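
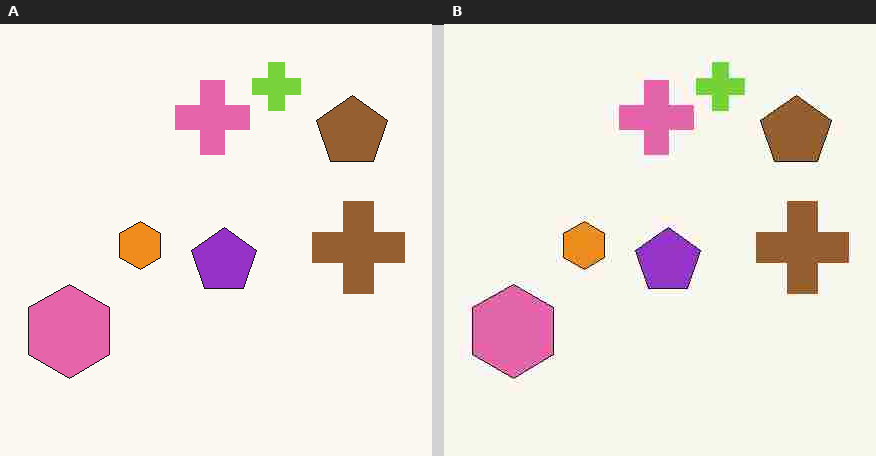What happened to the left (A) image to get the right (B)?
The right (B) image is the left (A) degraded with heavy JPEG compression.

Blocky 8×8 compression artifacts appear around shape edges and the flat background shows ringing — characteristic JPEG degradation.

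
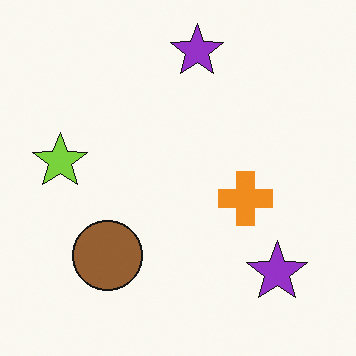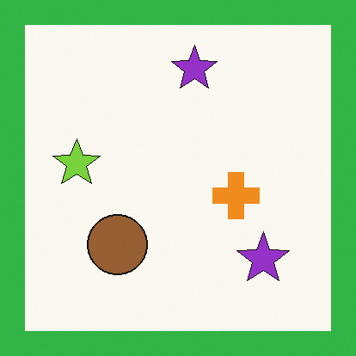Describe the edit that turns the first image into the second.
This is the original image framed with a green border.

A solid green frame runs around the edge of the second image, with the content slightly shrunk inside it.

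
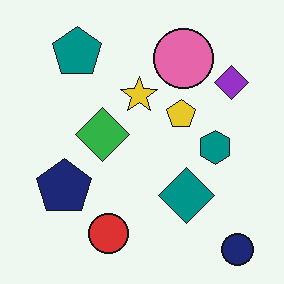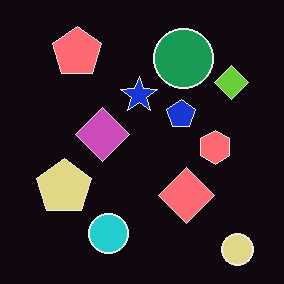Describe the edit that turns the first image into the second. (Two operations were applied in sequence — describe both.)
The image was given moderate JPEG compression, then color-inverted (negative).

Blocky 8×8 compression artifacts appear around shape edges and the flat background shows ringing — characteristic JPEG degradation. The light background has become dark and every shape's color is its complement — a photographic negative.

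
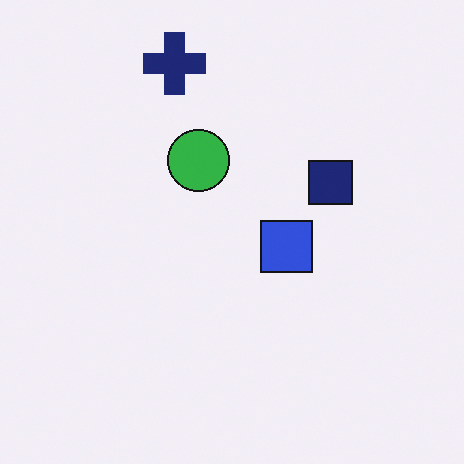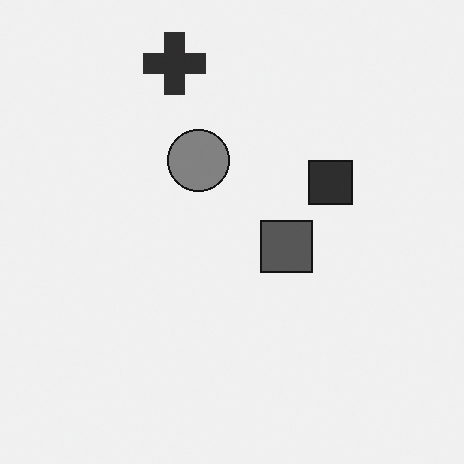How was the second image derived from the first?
The second image is the first converted to grayscale.

All color is removed — every shape is now a shade of grey.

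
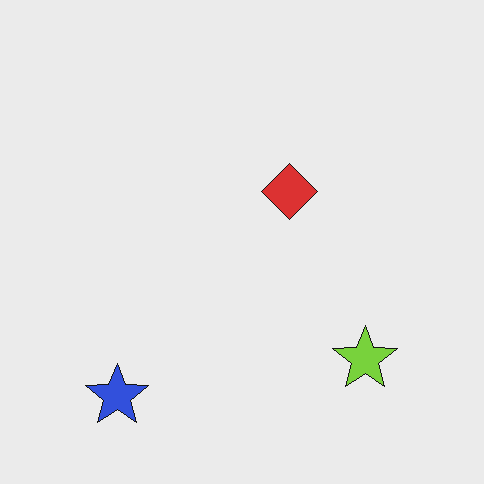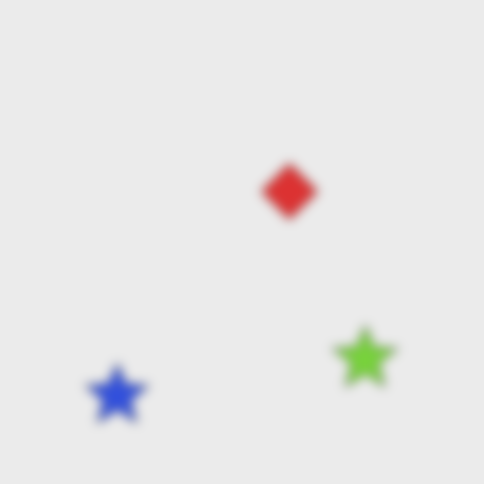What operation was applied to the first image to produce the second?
This is the original image strongly gaussian-blurred.

Shape edges and outlines are uniformly softened across the whole image.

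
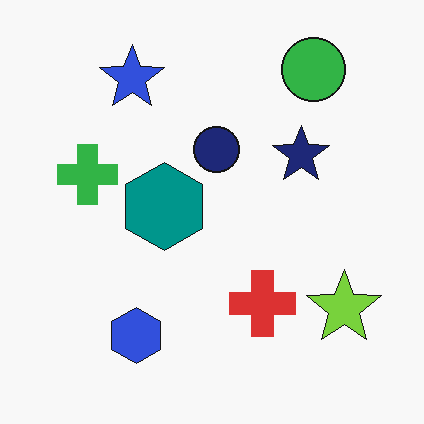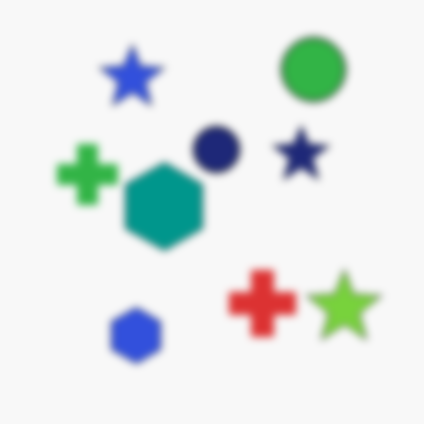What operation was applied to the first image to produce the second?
Noticeably gaussian-blurred.

Shape edges and outlines are uniformly softened across the whole image.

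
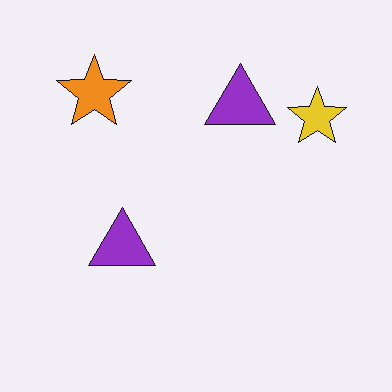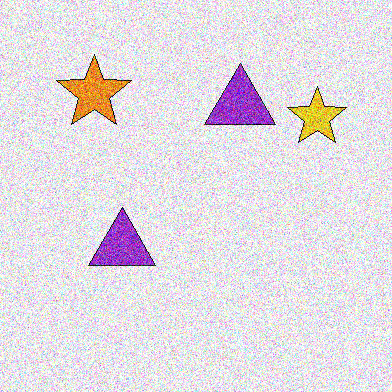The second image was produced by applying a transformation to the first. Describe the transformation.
The transformation is: degraded with heavy additive noise.

Random speckle covers the whole image, including the flat background.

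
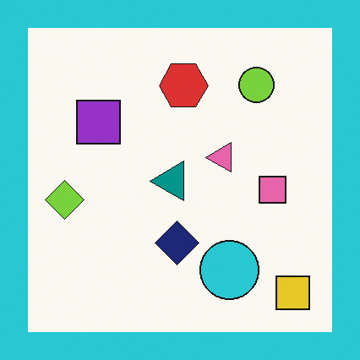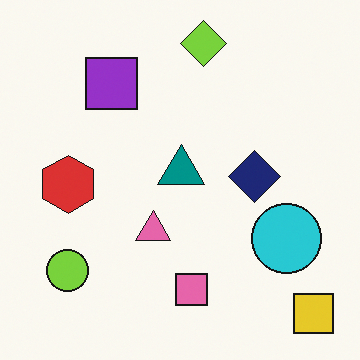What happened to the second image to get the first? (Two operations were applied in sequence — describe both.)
Transposed (reflected across the top-left ↔ bottom-right diagonal), then framed with a cyan border.

Shapes have swapped their row and column positions — what was in the top-right is now in the bottom-left — a diagonal reflection. A solid cyan frame runs around the edge of the first image, with the content slightly shrunk inside it.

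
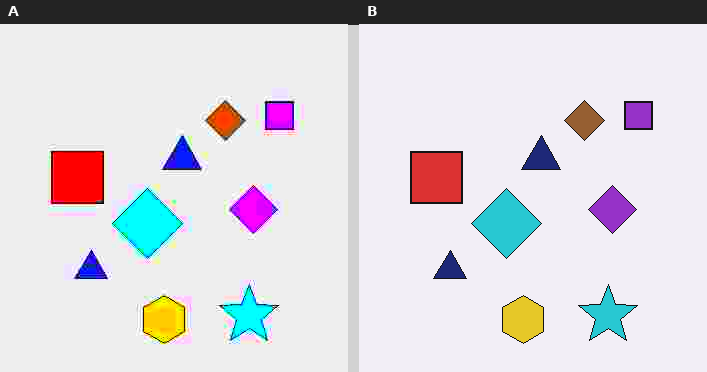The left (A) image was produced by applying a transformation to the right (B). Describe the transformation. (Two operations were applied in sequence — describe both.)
This is the original image degraded with heavy JPEG compression, then heavily oversaturated.

Blocky 8×8 compression artifacts appear around shape edges and the flat background shows ringing — characteristic JPEG degradation. All colors are more vivid — a global saturation change.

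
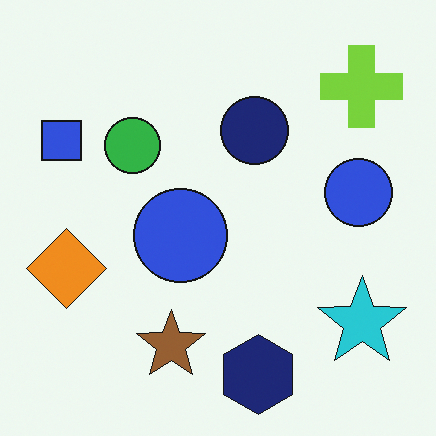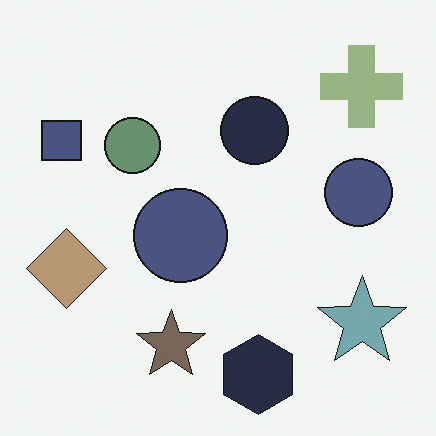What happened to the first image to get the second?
The image was made much more muted (saturation change).

All colors are more muted and greyish — a global saturation change.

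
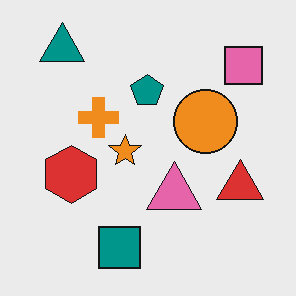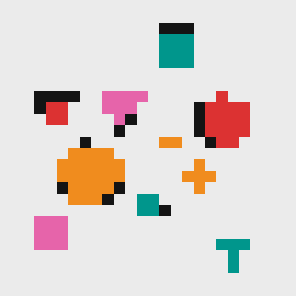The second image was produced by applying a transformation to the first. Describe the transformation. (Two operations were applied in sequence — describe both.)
This is the original image rotated 180°, then coarsely pixelated.

The teal triangle sits in the top-left of the first image and the bottom-right of the second — consistent with a whole-image 180° rotation. Shapes are reduced to large square blocks; fine edges and outlines are lost — a downscale-then-upscale (mosaic) effect.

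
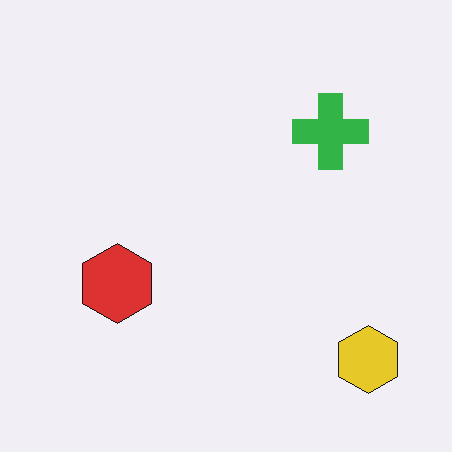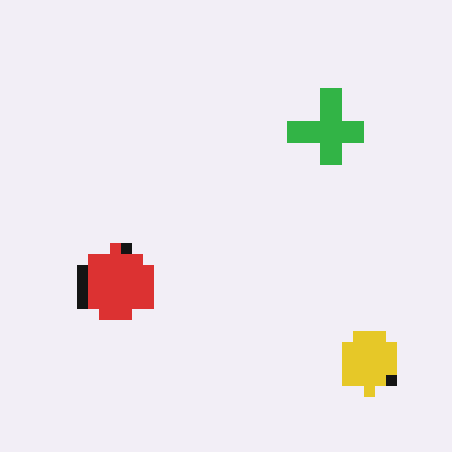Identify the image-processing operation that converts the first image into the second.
Coarsely pixelated.

Shapes are reduced to large square blocks; fine edges and outlines are lost — a downscale-then-upscale (mosaic) effect.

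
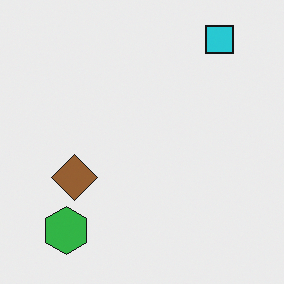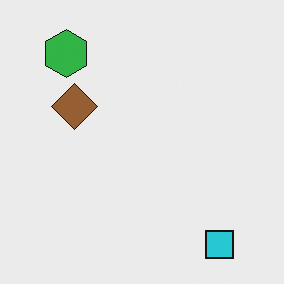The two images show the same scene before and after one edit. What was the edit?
The image was flipped vertically (top ↔ bottom).

The cyan square is in the top-right of the first image and the bottom-right of the second — shapes on opposite sides of the horizontal midline have swapped in a mirror flip.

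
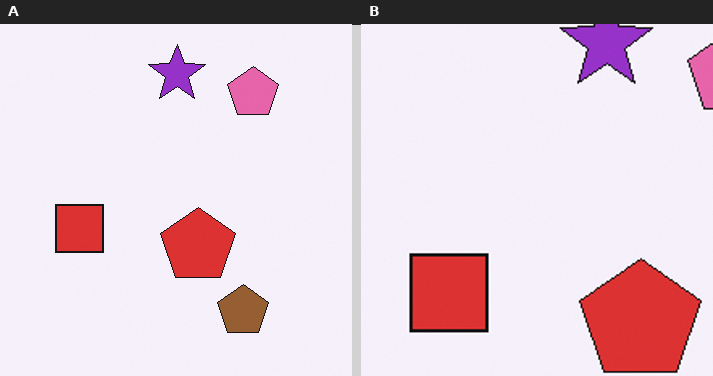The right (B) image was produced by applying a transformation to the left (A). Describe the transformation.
This is the original image cropped to a noticeably smaller region and rescaled.

The visible shapes are larger and the field of view is narrower; shapes near the original edges may be partly or wholly outside the frame — a crop-and-rescale.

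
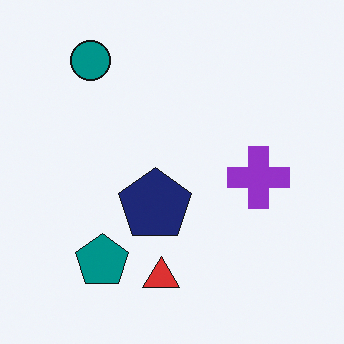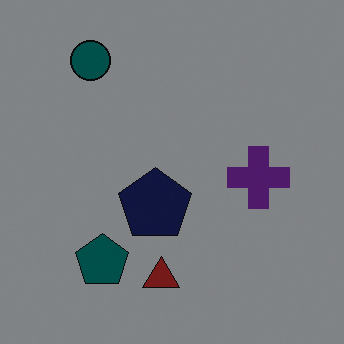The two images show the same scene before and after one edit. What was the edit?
Substantially darkened.

Every pixel — background and shapes alike — is uniformly darkened.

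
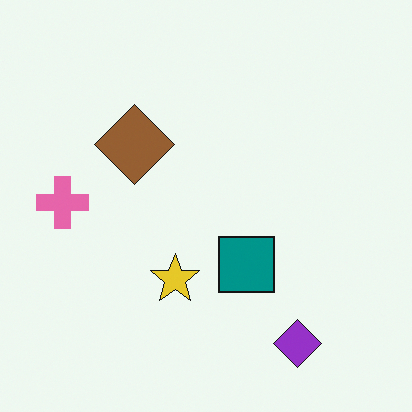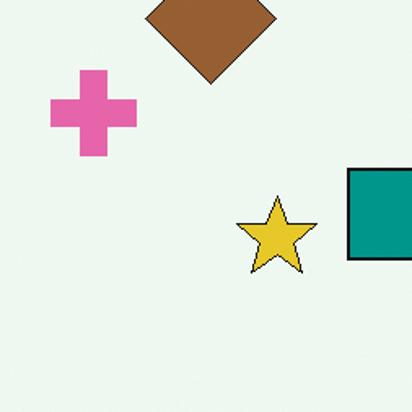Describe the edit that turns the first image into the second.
Cropped to a noticeably smaller region and rescaled.

The visible shapes are larger and the field of view is narrower; shapes near the original edges may be partly or wholly outside the frame — a crop-and-rescale.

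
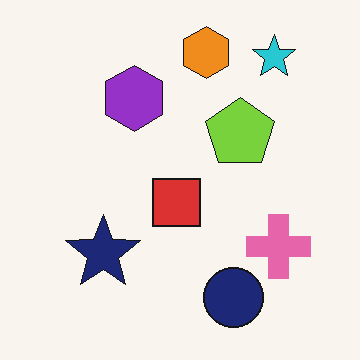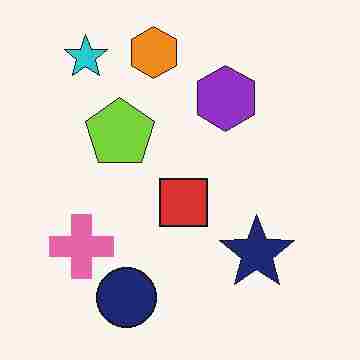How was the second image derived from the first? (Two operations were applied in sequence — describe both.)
This is the original image heavily JPEG-compressed with obvious blocking artifacts, then flipped horizontally (left ↔ right).

Blocky 8×8 compression artifacts appear around shape edges and the flat background shows ringing — characteristic JPEG degradation. The pink cross is in the bottom-right of the first image and the bottom-left of the second — shapes on opposite sides of the vertical midline have swapped in a mirror flip.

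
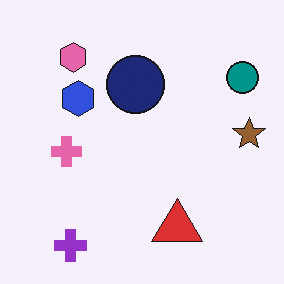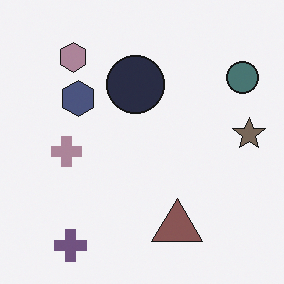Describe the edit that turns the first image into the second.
Heavily desaturated.

All colors are more muted and greyish — a global saturation change.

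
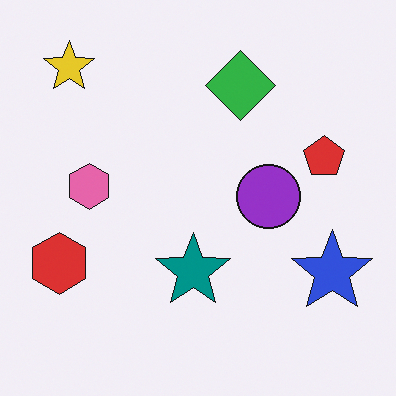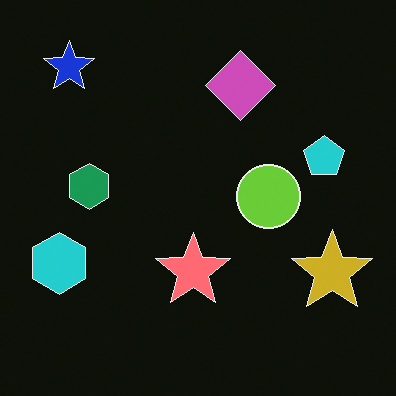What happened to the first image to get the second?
Color-inverted (negative).

The light background has become dark and every shape's color is its complement — a photographic negative.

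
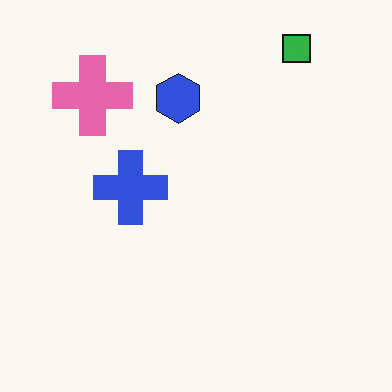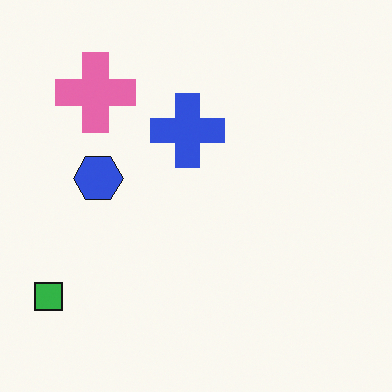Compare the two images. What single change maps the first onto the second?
The transformation is: transposed (reflected across the top-left ↔ bottom-right diagonal).

Shapes have swapped their row and column positions — what was in the top-right is now in the bottom-left — a diagonal reflection.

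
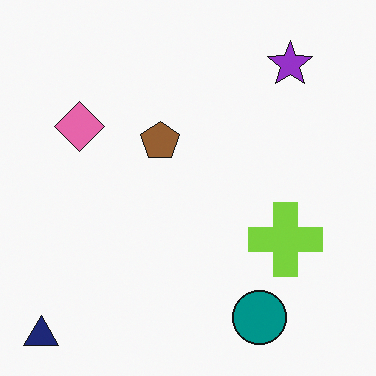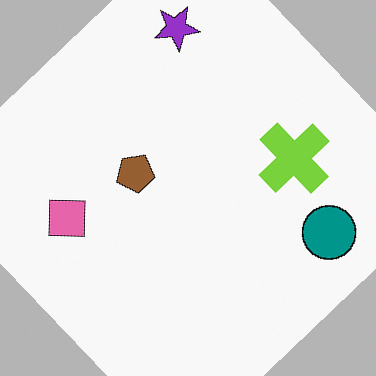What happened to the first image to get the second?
The image was rotated counter-clockwise by a large amount — several tens of degrees.

Every shape is tilted by the same angle and the image corners show triangular fill wedges — a whole-image rotation by a non-right angle.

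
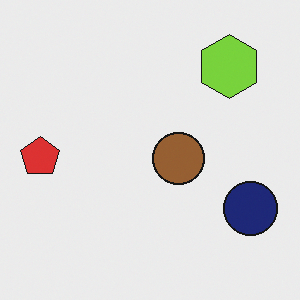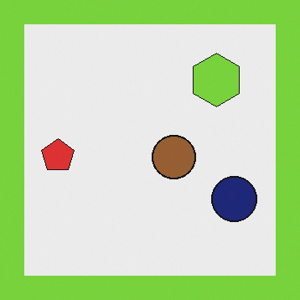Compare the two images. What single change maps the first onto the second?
The second image is the first framed with a lime border.

A solid lime frame runs around the edge of the second image, with the content slightly shrunk inside it.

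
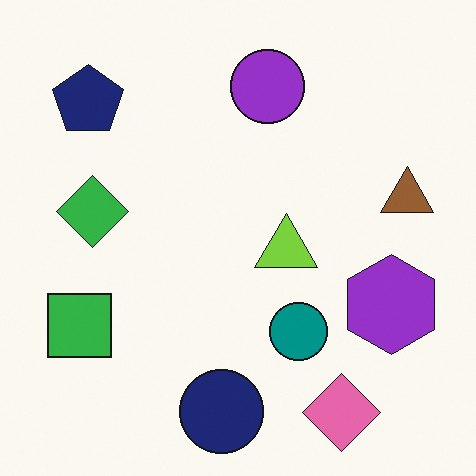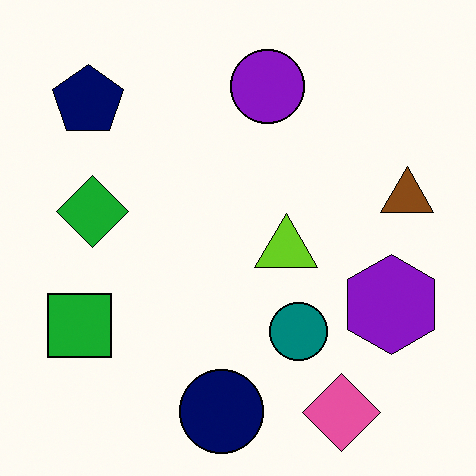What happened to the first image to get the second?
This is the original image given slightly increased contrast.

Tones are pushed away from mid-grey across the whole image — a global contrast change.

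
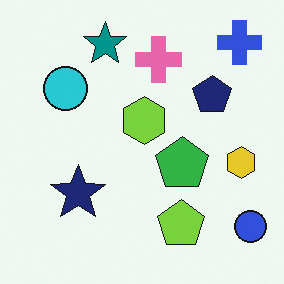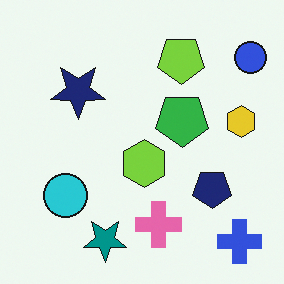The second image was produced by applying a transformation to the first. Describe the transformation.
The transformation is: flipped vertically (top ↔ bottom).

The blue cross is in the top-right of the first image and the bottom-right of the second — shapes on opposite sides of the horizontal midline have swapped in a mirror flip.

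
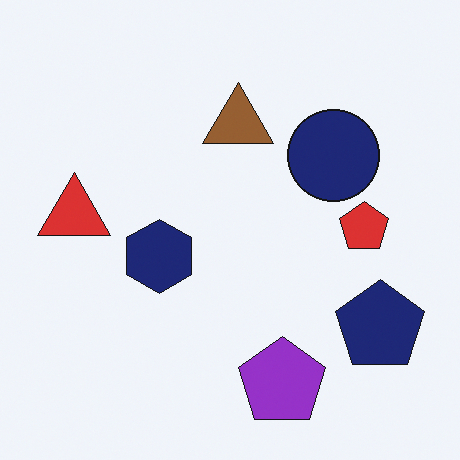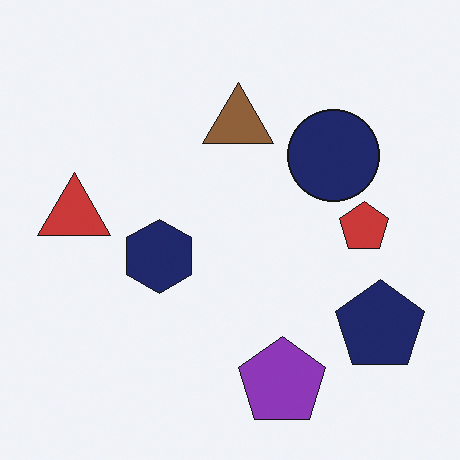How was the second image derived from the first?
This is the original image slightly desaturated.

All colors are more muted and greyish — a global saturation change.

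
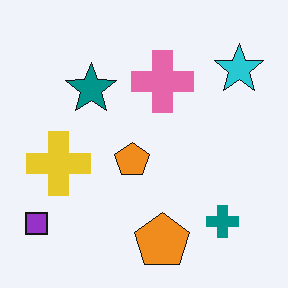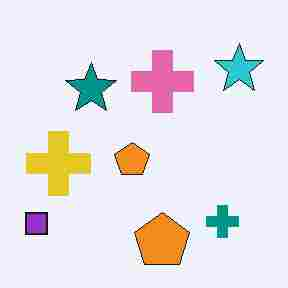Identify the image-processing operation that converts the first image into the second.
This is the original image degraded with heavy JPEG compression.

Blocky 8×8 compression artifacts appear around shape edges and the flat background shows ringing — characteristic JPEG degradation.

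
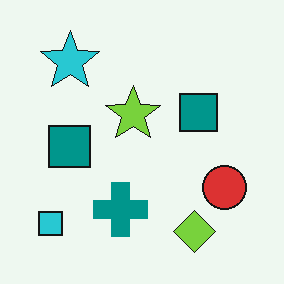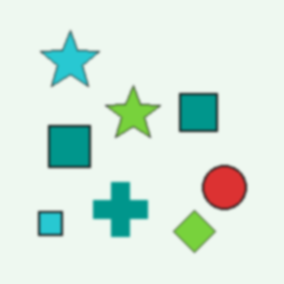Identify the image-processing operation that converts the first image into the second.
The transformation is: slightly softened.

Shape edges and outlines are uniformly softened across the whole image.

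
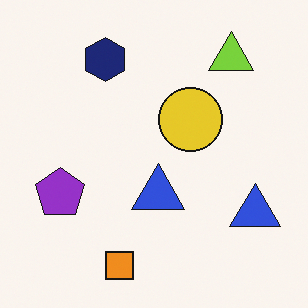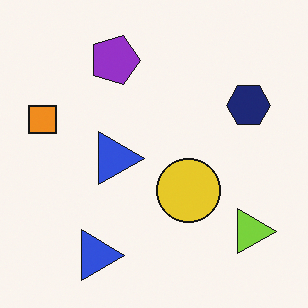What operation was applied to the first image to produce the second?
The second image is the first rotated 90° clockwise.

The lime triangle sits in the top-right of the first image and the bottom-right of the second — consistent with a whole-image 90° clockwise rotation.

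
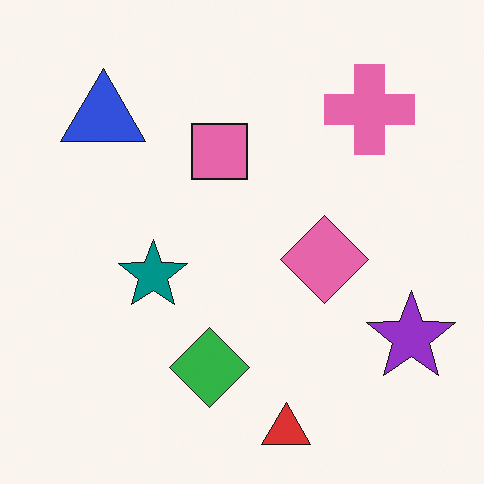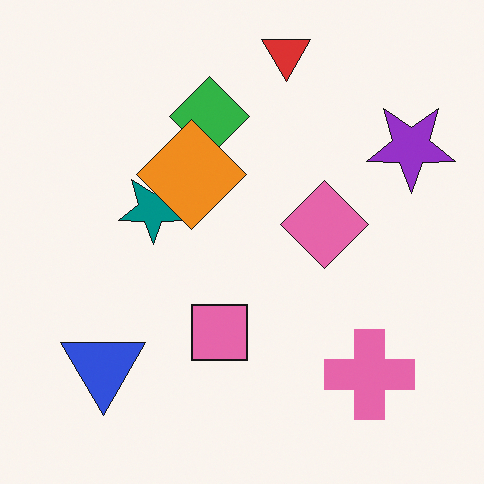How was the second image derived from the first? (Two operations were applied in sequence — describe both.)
The transformation is: flipped vertically (top ↔ bottom), then overlaid with an additional orange diamond.

The red triangle is in the bottom of the first image and the top of the second — shapes on opposite sides of the horizontal midline have swapped in a mirror flip. An orange diamond appears in the second image that is absent from the first.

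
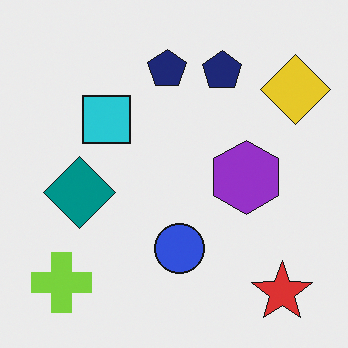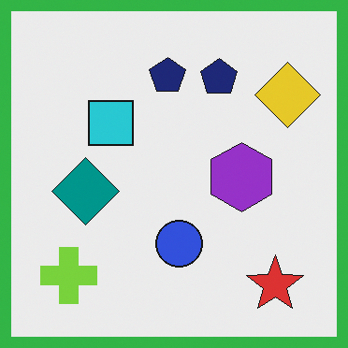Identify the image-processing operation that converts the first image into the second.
Framed with a green border.

A solid green frame runs around the edge of the second image, with the content slightly shrunk inside it.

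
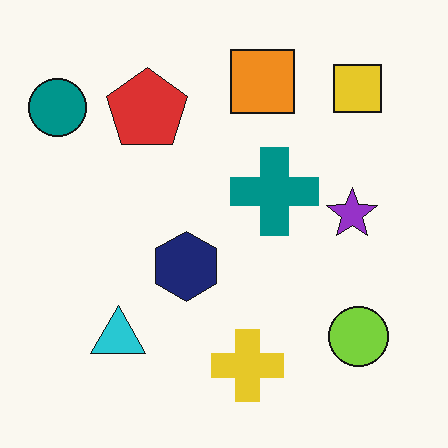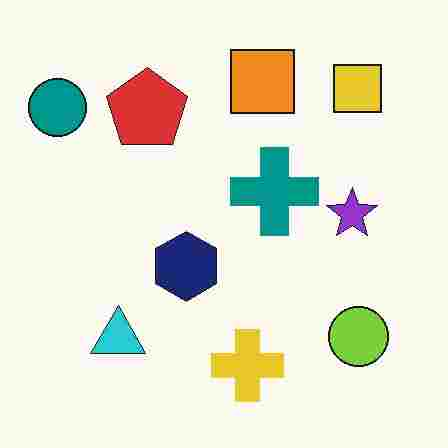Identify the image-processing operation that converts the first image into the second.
The transformation is: degraded with heavy JPEG compression.

Blocky 8×8 compression artifacts appear around shape edges and the flat background shows ringing — characteristic JPEG degradation.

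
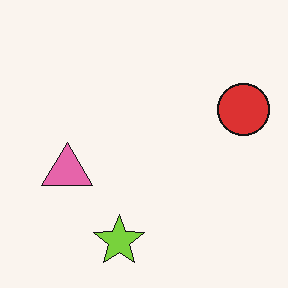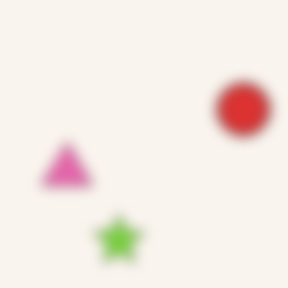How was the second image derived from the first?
The second image is the first strongly gaussian-blurred.

Shape edges and outlines are uniformly softened across the whole image.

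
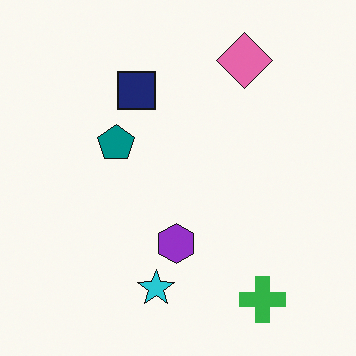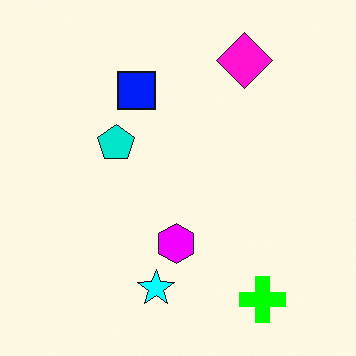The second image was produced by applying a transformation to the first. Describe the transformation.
The image was made much more vivid (saturation change).

All colors are more vivid — a global saturation change.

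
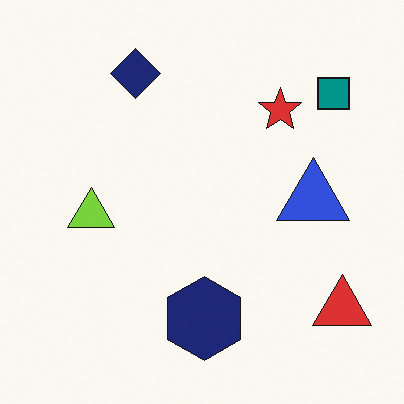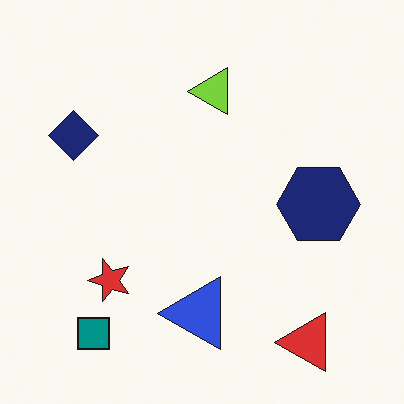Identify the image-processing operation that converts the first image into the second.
The transformation is: transposed (reflected across the top-left ↔ bottom-right diagonal).

Shapes have swapped their row and column positions — what was in the top-right is now in the bottom-left — a diagonal reflection.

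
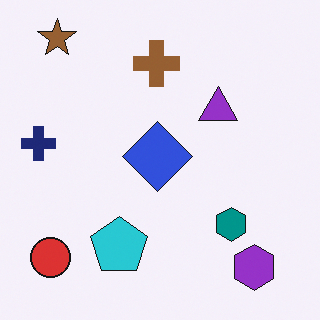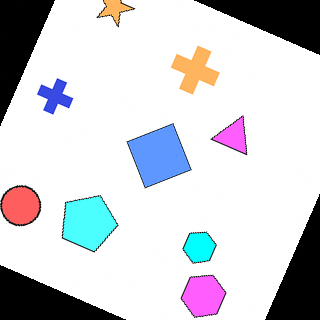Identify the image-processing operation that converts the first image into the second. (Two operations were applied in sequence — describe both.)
The second image is the first noticeably brightened, then rotated clockwise by a moderate amount.

Every pixel — background and shapes alike — is uniformly brightened. Every shape is tilted by the same angle and the image corners show triangular fill wedges — a whole-image rotation by a non-right angle.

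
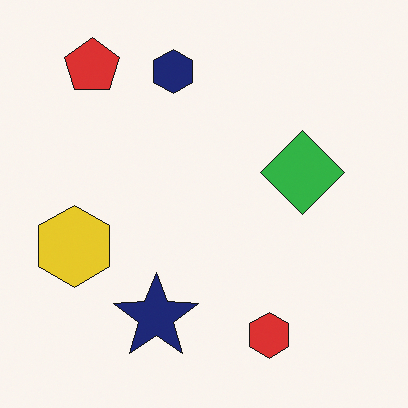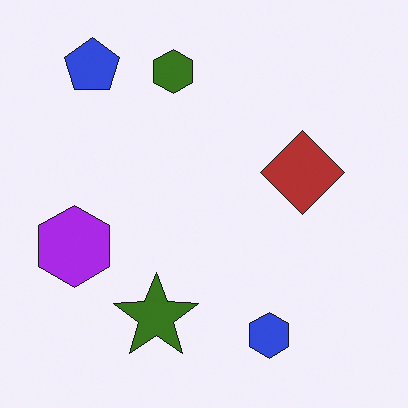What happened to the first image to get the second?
The transformation is: hue-shifted through roughly half the color wheel.

Every shape's color has rotated by the same amount around the hue wheel — a uniform hue shift.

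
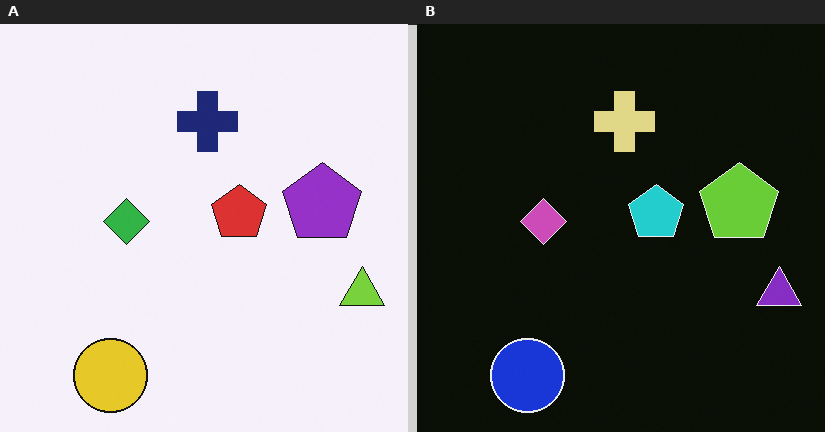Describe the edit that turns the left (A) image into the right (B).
The transformation is: color-inverted (negative).

The light background has become dark and every shape's color is its complement — a photographic negative.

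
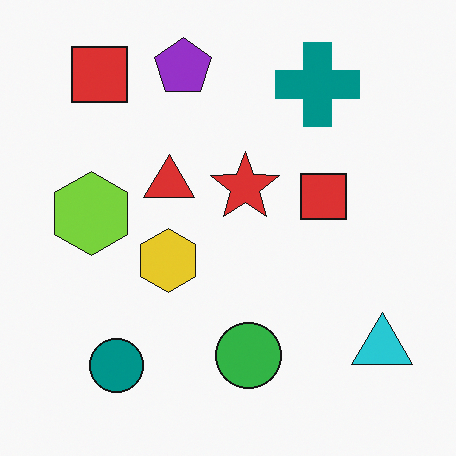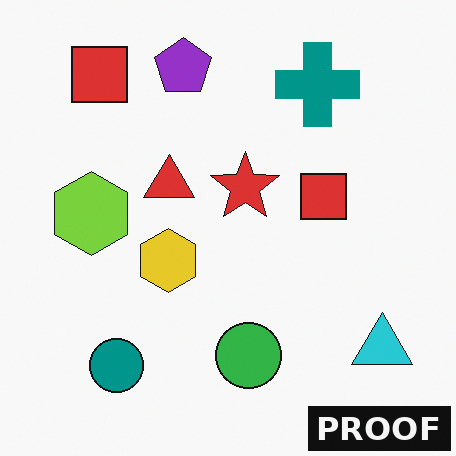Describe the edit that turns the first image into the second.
The second image is the first watermarked with the text "PROOF" in the lower-right corner.

A dark label reading "PROOF" appears in the lower-right corner.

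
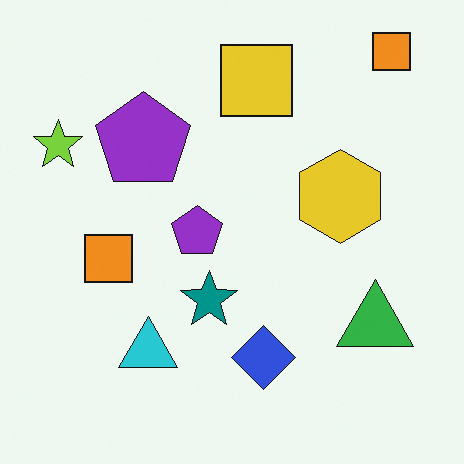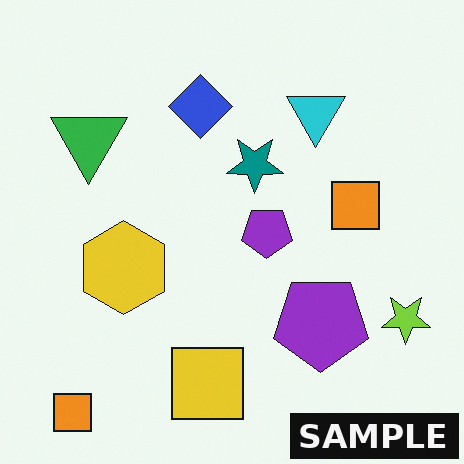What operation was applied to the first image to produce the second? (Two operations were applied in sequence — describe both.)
The image was rotated 180°, then watermarked with the text "SAMPLE" in the lower-right corner.

The lime star sits in the top-left of the first image and the bottom-right of the second — consistent with a whole-image 180° rotation. A dark label reading "SAMPLE" appears in the lower-right corner.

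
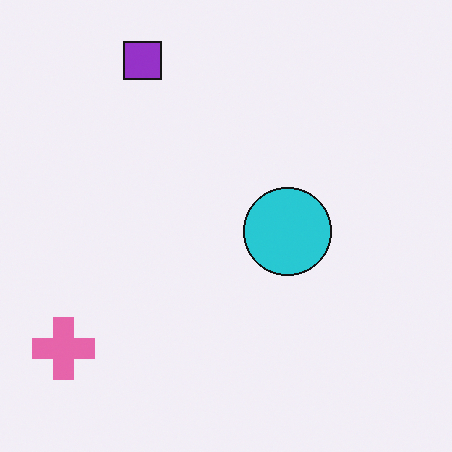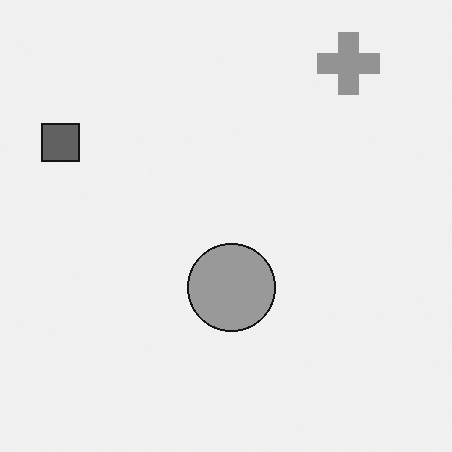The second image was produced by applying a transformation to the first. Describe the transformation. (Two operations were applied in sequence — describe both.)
The transformation is: transposed (reflected across the top-left ↔ bottom-right diagonal), then converted to grayscale.

Shapes have swapped their row and column positions — what was in the top-right is now in the bottom-left — a diagonal reflection. All color is removed — every shape is now a shade of grey.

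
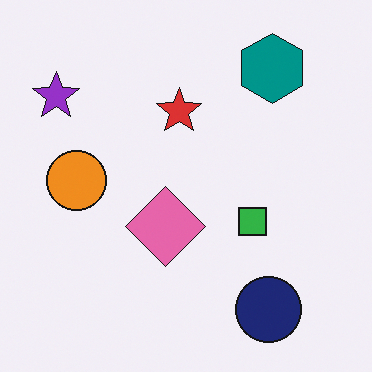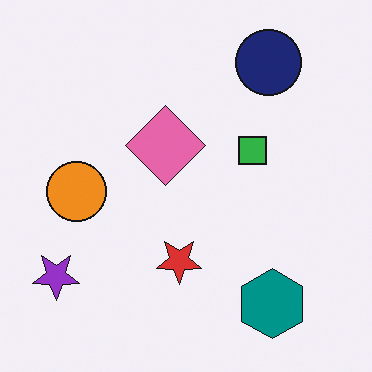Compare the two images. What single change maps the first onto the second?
The image was flipped vertically (top ↔ bottom).

The navy circle is in the bottom-right of the first image and the top-right of the second — shapes on opposite sides of the horizontal midline have swapped in a mirror flip.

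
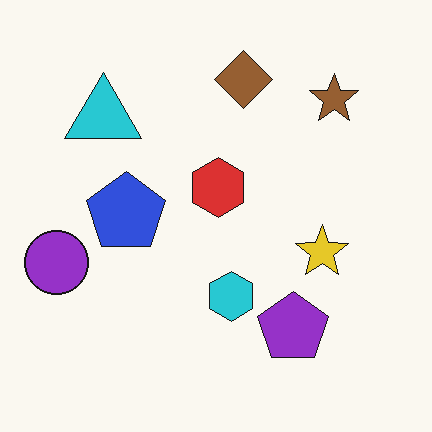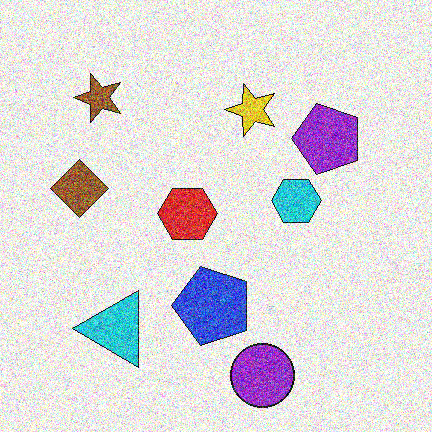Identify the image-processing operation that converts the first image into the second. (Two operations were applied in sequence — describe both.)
This is the original image degraded with strong gaussian noise, then rotated 90° counter-clockwise.

Random speckle covers the whole image, including the flat background. The purple circle sits in the left of the first image and the bottom of the second — consistent with a whole-image 90° counter-clockwise rotation.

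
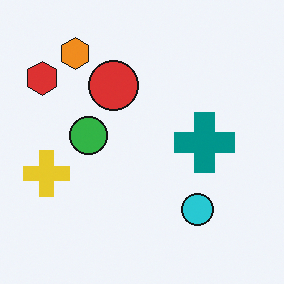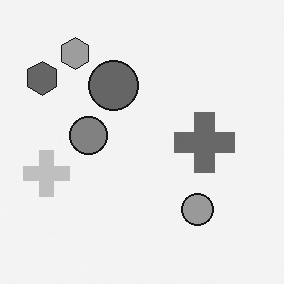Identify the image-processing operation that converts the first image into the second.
The image was converted to grayscale.

All color is removed — every shape is now a shade of grey.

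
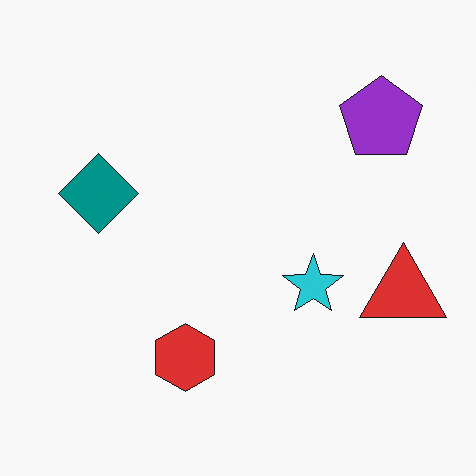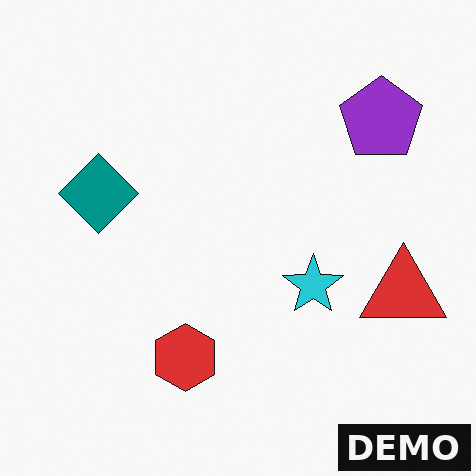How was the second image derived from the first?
This is the original image watermarked with the text "DEMO" in the lower-right corner.

A dark label reading "DEMO" appears in the lower-right corner.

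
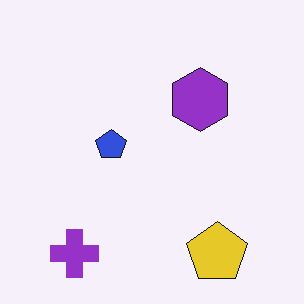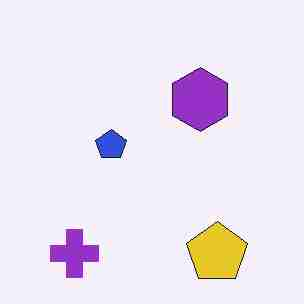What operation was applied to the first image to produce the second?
The second image is the first heavily JPEG-compressed with obvious blocking artifacts.

Blocky 8×8 compression artifacts appear around shape edges and the flat background shows ringing — characteristic JPEG degradation.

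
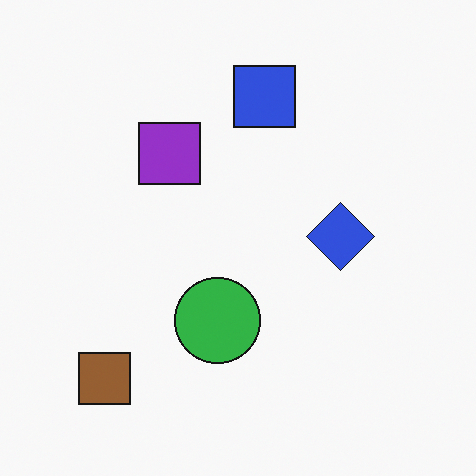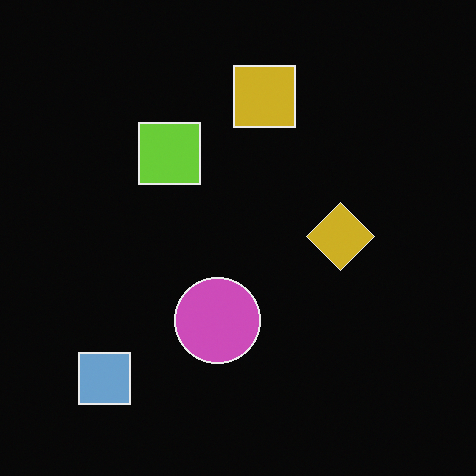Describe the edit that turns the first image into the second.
The image was color-inverted (negative).

The light background has become dark and every shape's color is its complement — a photographic negative.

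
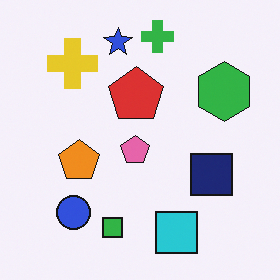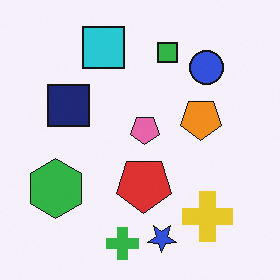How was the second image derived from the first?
The second image is the first rotated 180°.

The green cross sits in the top of the first image and the bottom of the second — consistent with a whole-image 180° rotation.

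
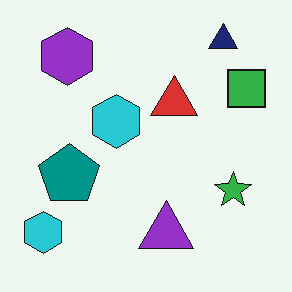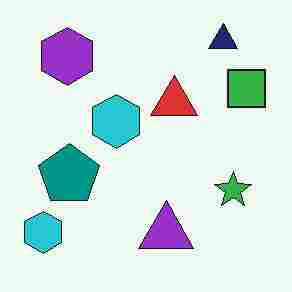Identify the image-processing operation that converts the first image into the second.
The image was degraded with heavy JPEG compression.

Blocky 8×8 compression artifacts appear around shape edges and the flat background shows ringing — characteristic JPEG degradation.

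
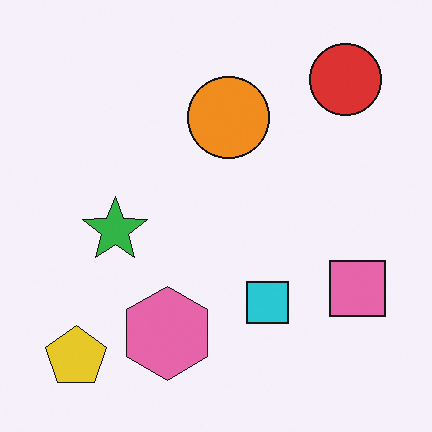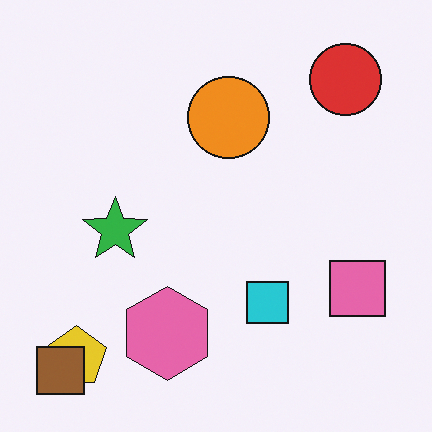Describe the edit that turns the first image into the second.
Overlaid with an additional brown square.

A brown square appears in the second image that is absent from the first.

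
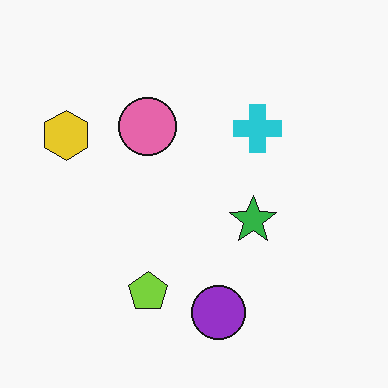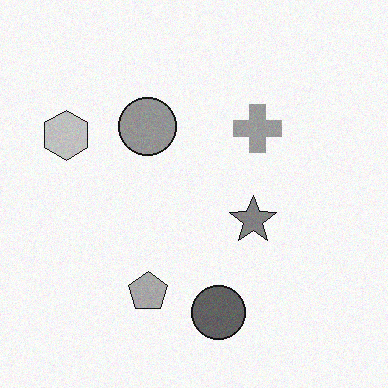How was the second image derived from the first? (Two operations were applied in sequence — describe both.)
The second image is the first converted to grayscale, then degraded with subtle gaussian noise.

All color is removed — every shape is now a shade of grey. Random speckle covers the whole image, including the flat background.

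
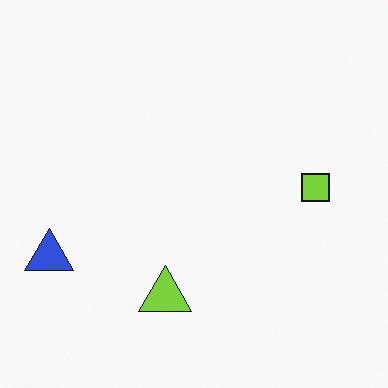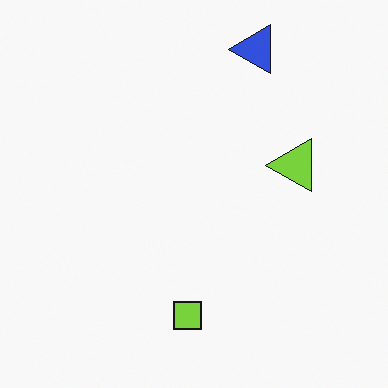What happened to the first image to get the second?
This is the original image transposed (reflected across the top-left ↔ bottom-right diagonal).

Shapes have swapped their row and column positions — what was in the top-right is now in the bottom-left — a diagonal reflection.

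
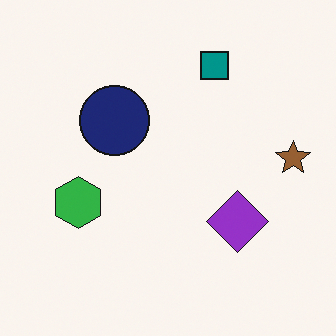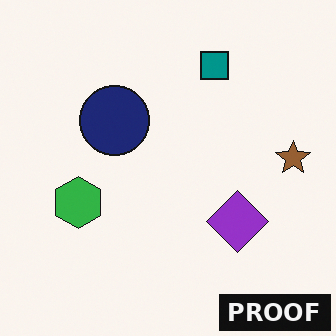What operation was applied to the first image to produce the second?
Watermarked with the text "PROOF" in the lower-right corner.

A dark label reading "PROOF" appears in the lower-right corner.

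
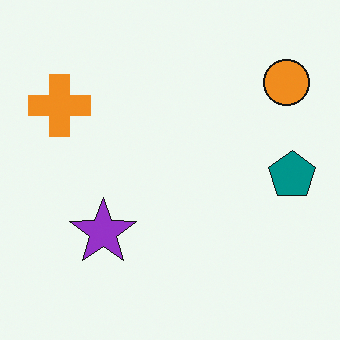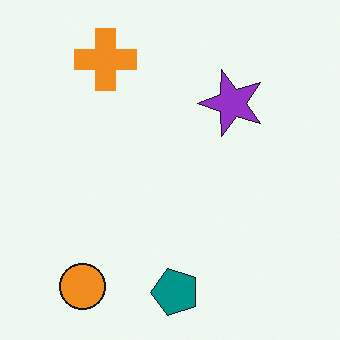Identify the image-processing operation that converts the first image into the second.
It was transposed (reflected across the top-left ↔ bottom-right diagonal).

Shapes have swapped their row and column positions — what was in the top-right is now in the bottom-left — a diagonal reflection.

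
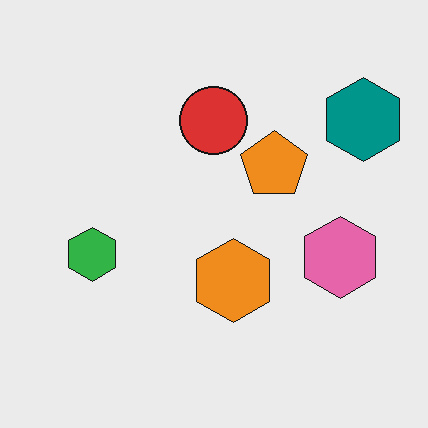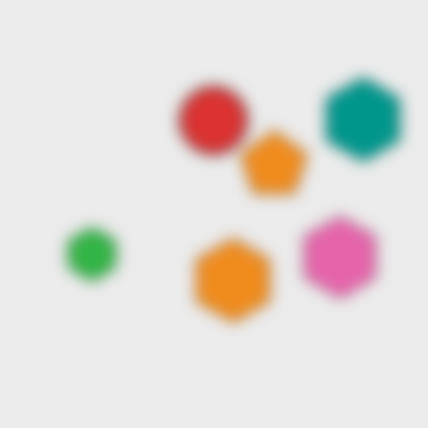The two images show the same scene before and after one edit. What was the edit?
It was heavily blurred.

Shape edges and outlines are uniformly softened across the whole image.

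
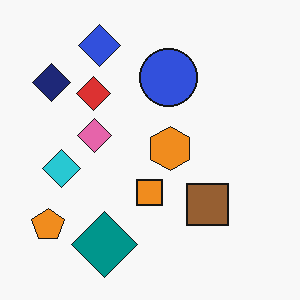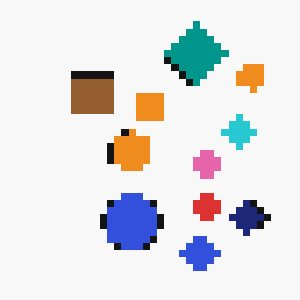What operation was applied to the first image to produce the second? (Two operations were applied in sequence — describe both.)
It was rotated 180°, then moderately pixelated.

The orange pentagon sits in the bottom-left of the first image and the top-right of the second — consistent with a whole-image 180° rotation. Shapes are reduced to large square blocks; fine edges and outlines are lost — a downscale-then-upscale (mosaic) effect.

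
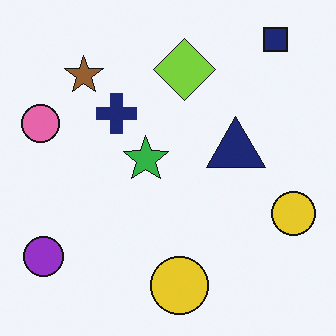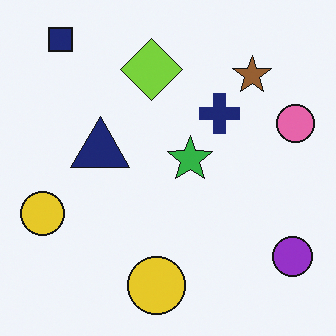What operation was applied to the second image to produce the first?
The first image is the second flipped horizontally (left ↔ right).

The pink circle is in the right of the second image and the left of the first — shapes on opposite sides of the vertical midline have swapped in a mirror flip.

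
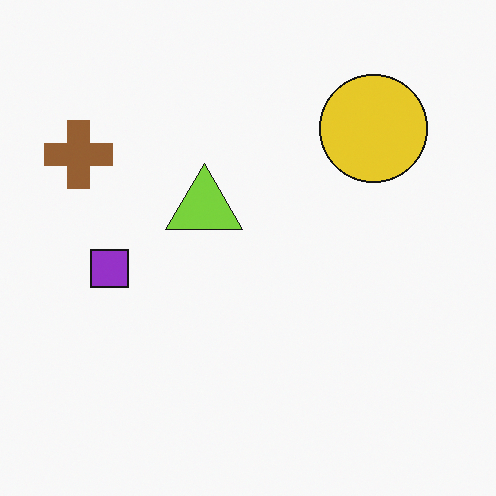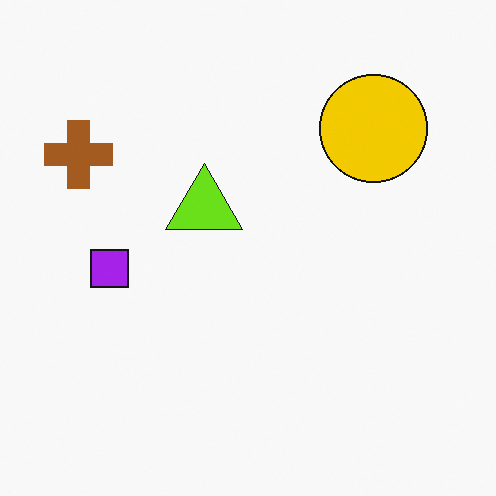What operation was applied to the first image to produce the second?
It was slightly oversaturated.

All colors are more vivid — a global saturation change.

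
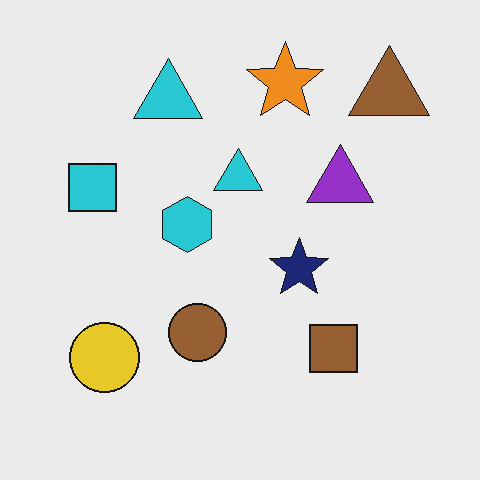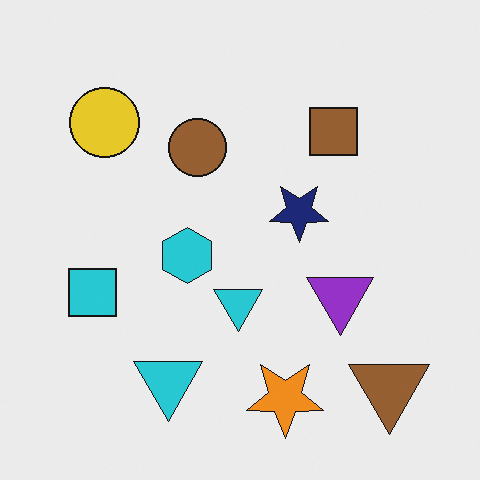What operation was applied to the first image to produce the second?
Flipped vertically (top ↔ bottom).

The orange star is in the top of the first image and the bottom of the second — shapes on opposite sides of the horizontal midline have swapped in a mirror flip.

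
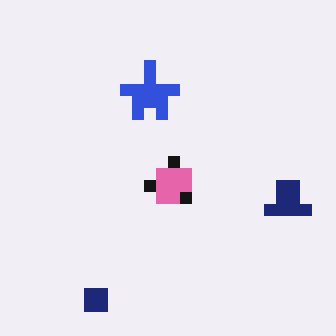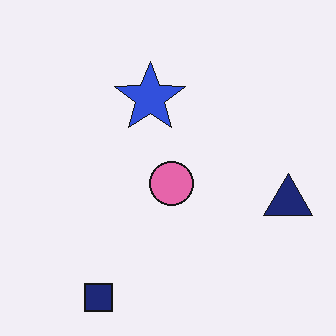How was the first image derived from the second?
The transformation is: coarsely pixelated.

Shapes are reduced to large square blocks; fine edges and outlines are lost — a downscale-then-upscale (mosaic) effect.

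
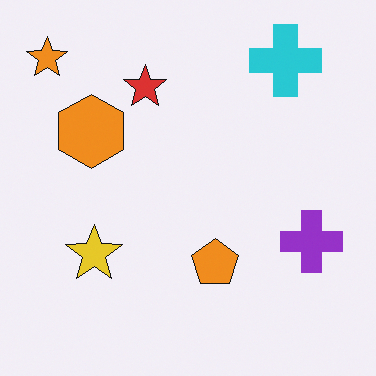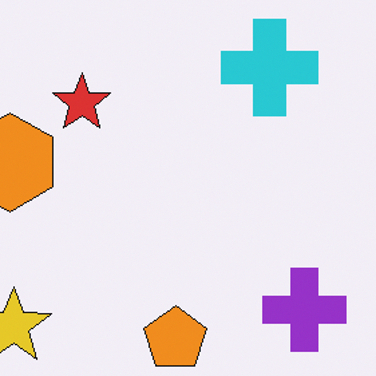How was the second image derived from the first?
Cropped to a modestly smaller region and rescaled.

The visible shapes are larger and the field of view is narrower; shapes near the original edges may be partly or wholly outside the frame — a crop-and-rescale.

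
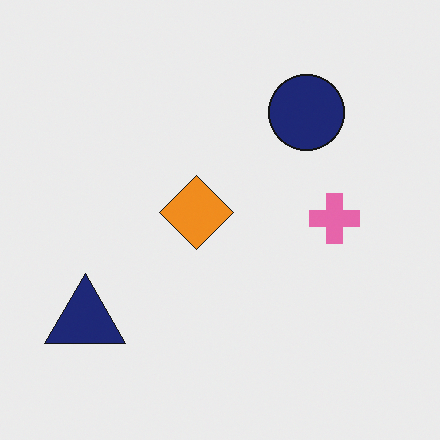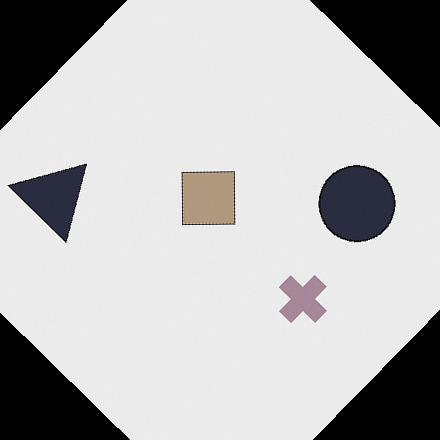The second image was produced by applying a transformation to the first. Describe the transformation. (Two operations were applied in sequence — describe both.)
The image was made much more muted (saturation change), then rotated clockwise by a large amount — several tens of degrees.

All colors are more muted and greyish — a global saturation change. Every shape is tilted by the same angle and the image corners show triangular fill wedges — a whole-image rotation by a non-right angle.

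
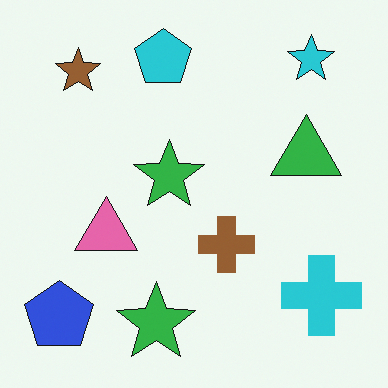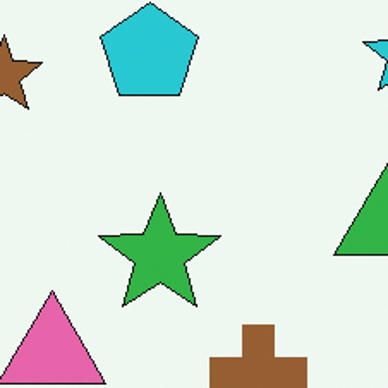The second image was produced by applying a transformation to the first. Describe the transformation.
The transformation is: cropped to a noticeably smaller region and rescaled.

The visible shapes are larger and the field of view is narrower; shapes near the original edges may be partly or wholly outside the frame — a crop-and-rescale.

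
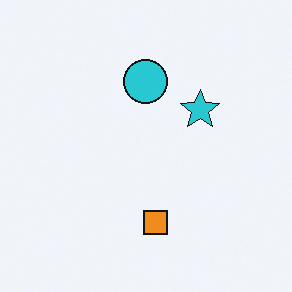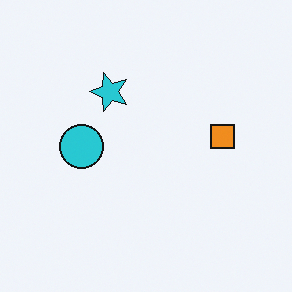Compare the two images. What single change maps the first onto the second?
Rotated 90° counter-clockwise.

The orange square sits in the bottom of the first image and the right of the second — consistent with a whole-image 90° counter-clockwise rotation.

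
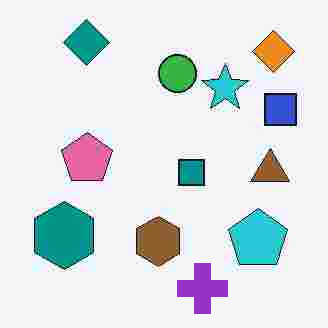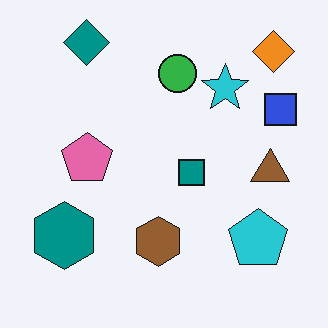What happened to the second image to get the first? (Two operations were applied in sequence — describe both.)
The image was heavily JPEG-compressed with obvious blocking artifacts, then overlaid with an additional purple cross.

Blocky 8×8 compression artifacts appear around shape edges and the flat background shows ringing — characteristic JPEG degradation. A purple cross appears in the first image that is absent from the second.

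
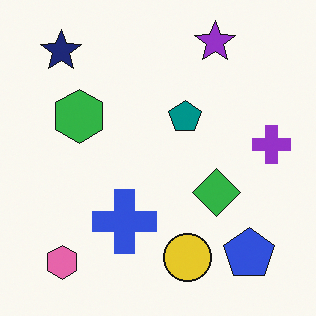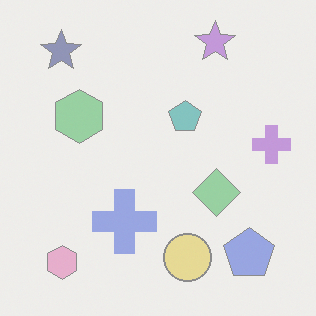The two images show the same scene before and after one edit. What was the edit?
The image was washed out (contrast reduced).

Tones are pushed toward mid-grey across the whole image — a global contrast change.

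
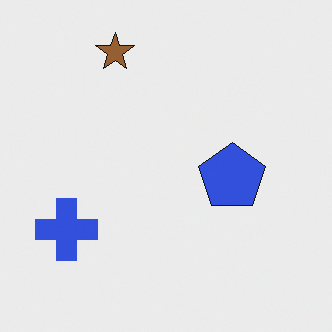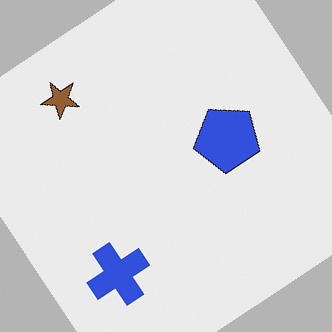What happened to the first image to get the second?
It was rotated counter-clockwise by a large amount — several tens of degrees.

Every shape is tilted by the same angle and the image corners show triangular fill wedges — a whole-image rotation by a non-right angle.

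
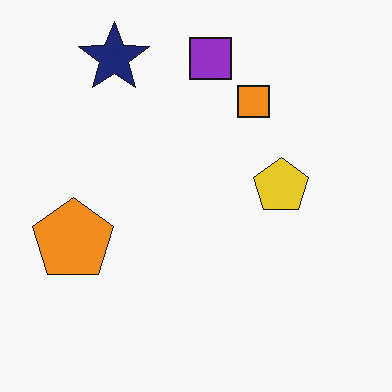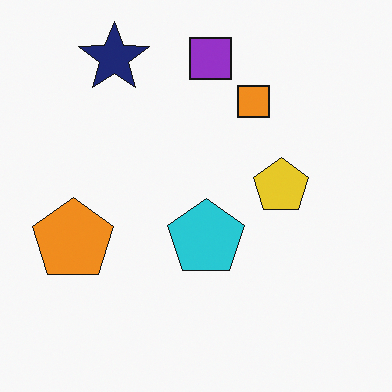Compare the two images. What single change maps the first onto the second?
Overlaid with an additional cyan pentagon.

A cyan pentagon appears in the second image that is absent from the first.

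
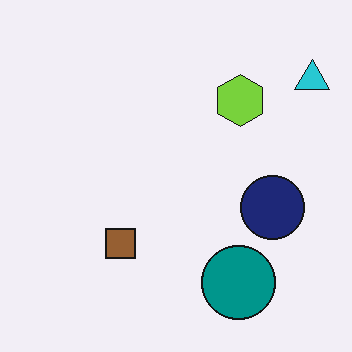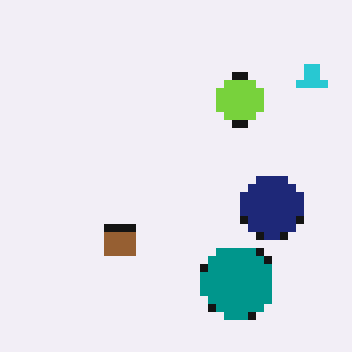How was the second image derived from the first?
It was moderately pixelated.

Shapes are reduced to large square blocks; fine edges and outlines are lost — a downscale-then-upscale (mosaic) effect.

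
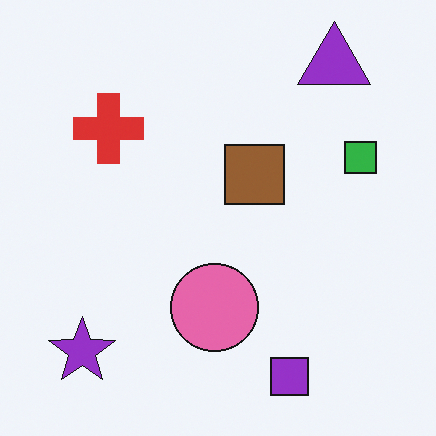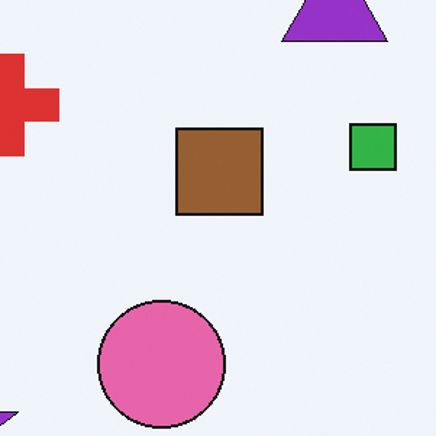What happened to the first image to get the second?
The second image is the first cropped slightly and scaled back up.

The visible shapes are larger and the field of view is narrower; shapes near the original edges may be partly or wholly outside the frame — a crop-and-rescale.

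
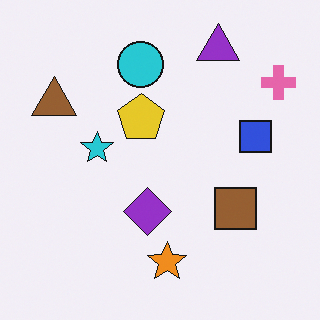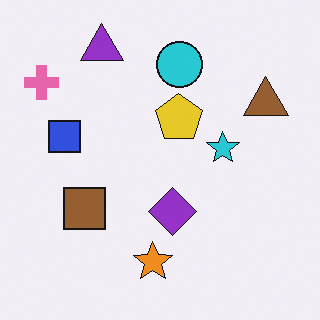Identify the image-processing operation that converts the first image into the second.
The second image is the first flipped horizontally (left ↔ right).

The pink cross is in the top-right of the first image and the top-left of the second — shapes on opposite sides of the vertical midline have swapped in a mirror flip.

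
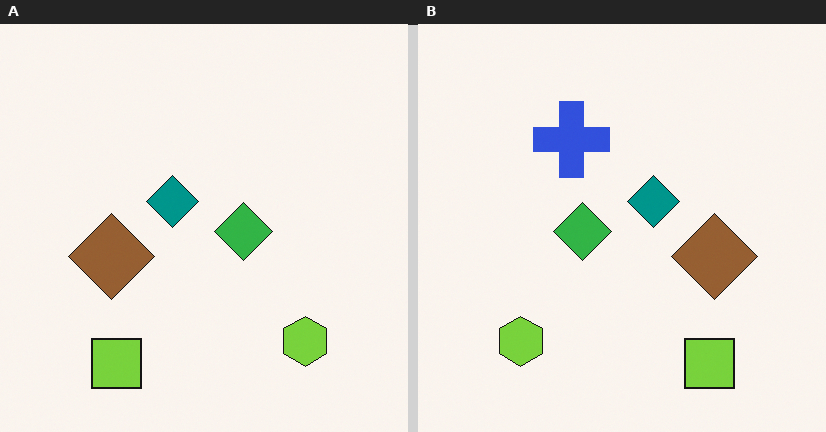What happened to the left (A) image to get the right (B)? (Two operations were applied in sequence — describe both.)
This is the original image flipped horizontally (left ↔ right), then overlaid with an additional blue cross.

The lime hexagon is in the bottom-right of the left (A) image and the bottom-left of the right (B) — shapes on opposite sides of the vertical midline have swapped in a mirror flip. A blue cross appears in the right (B) image that is absent from the left (A).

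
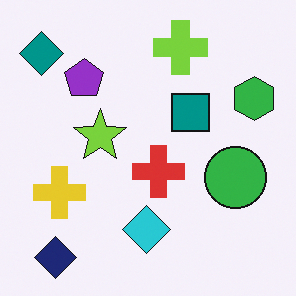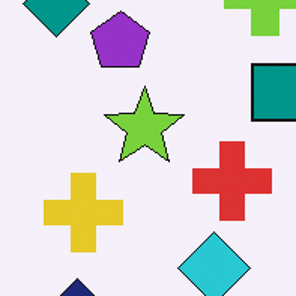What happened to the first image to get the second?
It was cropped to a modestly smaller region and rescaled.

The visible shapes are larger and the field of view is narrower; shapes near the original edges may be partly or wholly outside the frame — a crop-and-rescale.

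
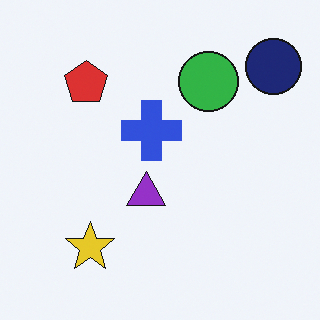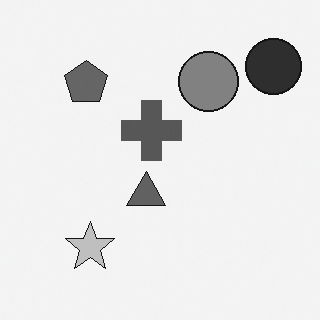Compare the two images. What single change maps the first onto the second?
This is the original image converted to grayscale.

All color is removed — every shape is now a shade of grey.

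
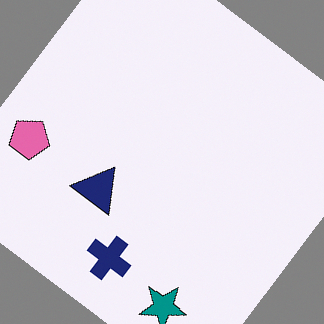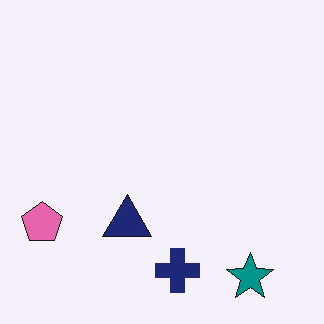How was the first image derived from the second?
The transformation is: rotated clockwise by a large amount — several tens of degrees.

Every shape is tilted by the same angle and the image corners show triangular fill wedges — a whole-image rotation by a non-right angle.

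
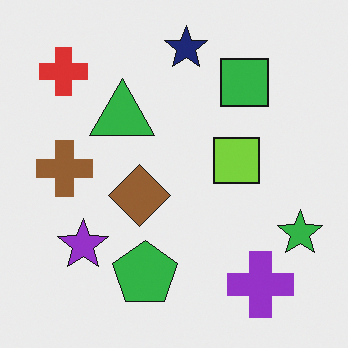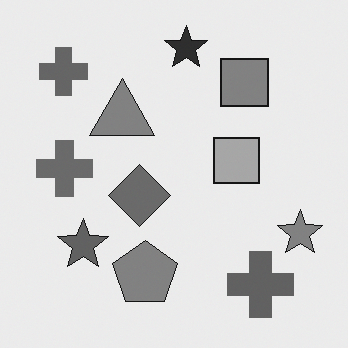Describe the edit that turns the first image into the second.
Converted to grayscale.

All color is removed — every shape is now a shade of grey.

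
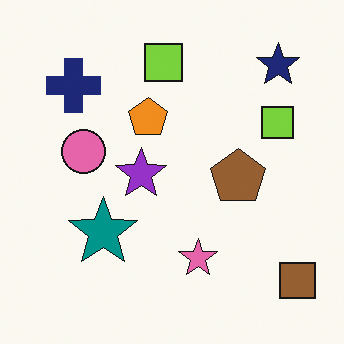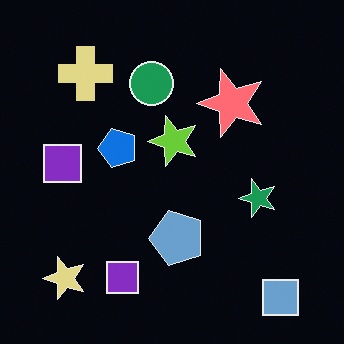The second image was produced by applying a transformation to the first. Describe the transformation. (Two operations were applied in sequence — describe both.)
This is the original image transposed (reflected across the top-left ↔ bottom-right diagonal), then color-inverted (negative).

Shapes have swapped their row and column positions — what was in the top-right is now in the bottom-left — a diagonal reflection. The light background has become dark and every shape's color is its complement — a photographic negative.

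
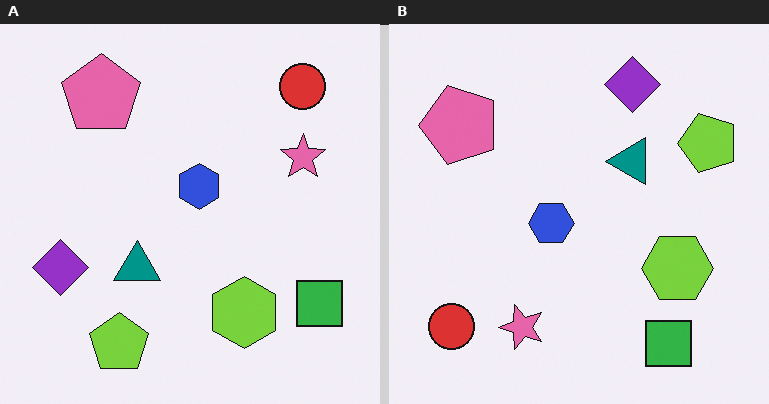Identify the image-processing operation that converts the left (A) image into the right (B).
This is the original image transposed (reflected across the top-left ↔ bottom-right diagonal).

Shapes have swapped their row and column positions — what was in the top-right is now in the bottom-left — a diagonal reflection.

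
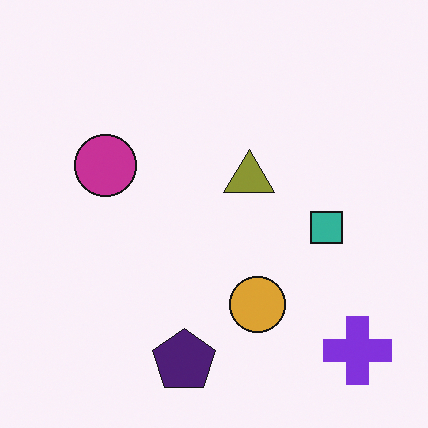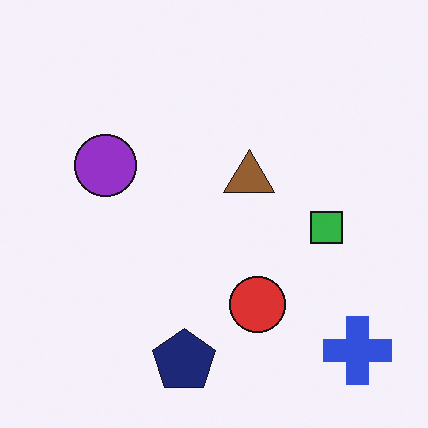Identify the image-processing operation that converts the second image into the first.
It was hue-shifted by a small amount.

Every shape's color has rotated by the same amount around the hue wheel — a uniform hue shift.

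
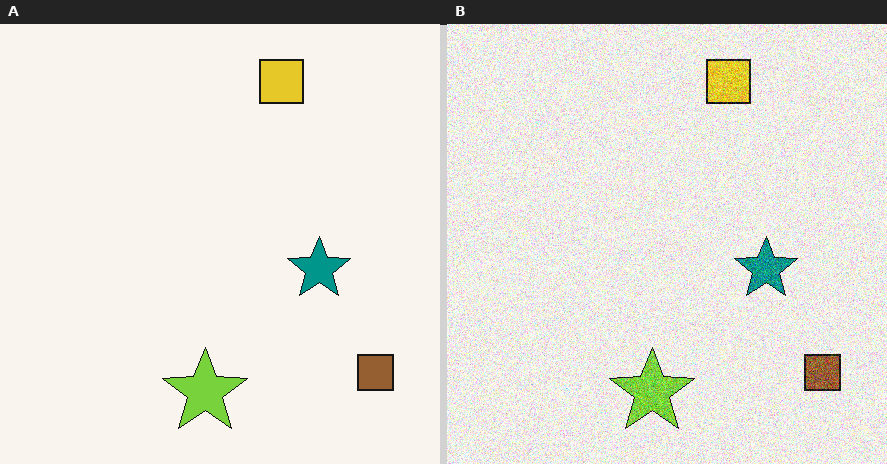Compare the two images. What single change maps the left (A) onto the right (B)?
The image was degraded with strong gaussian noise.

Random speckle covers the whole image, including the flat background.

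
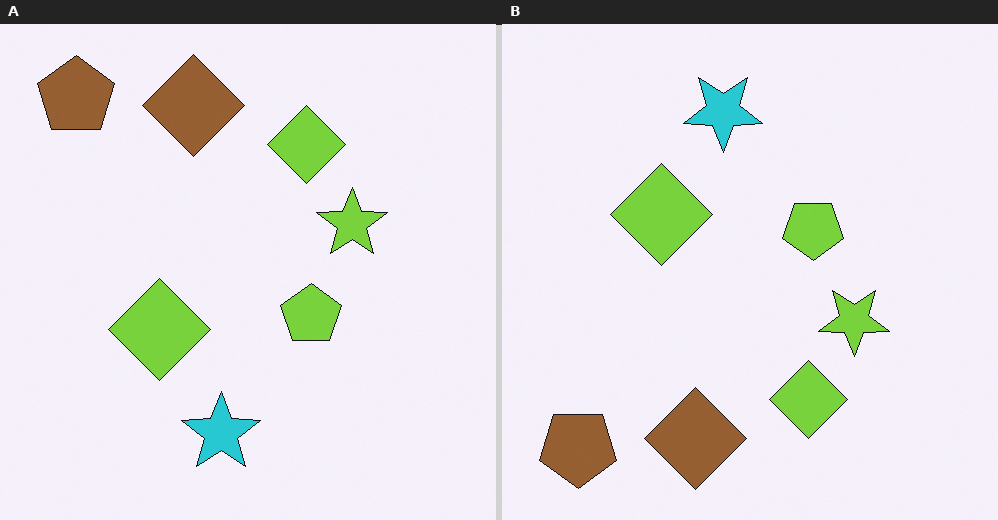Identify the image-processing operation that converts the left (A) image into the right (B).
The transformation is: flipped vertically (top ↔ bottom).

The brown pentagon is in the top-left of the left (A) image and the bottom-left of the right (B) — shapes on opposite sides of the horizontal midline have swapped in a mirror flip.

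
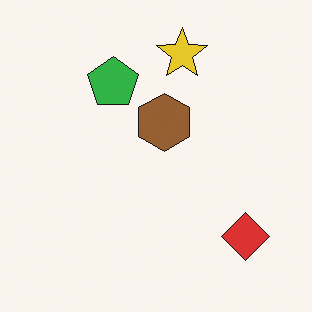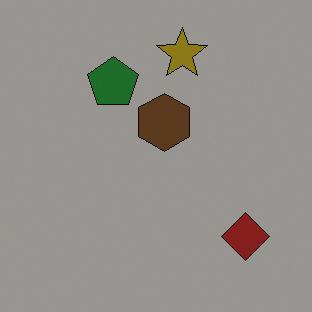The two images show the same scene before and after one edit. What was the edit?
It was noticeably darkened.

Every pixel — background and shapes alike — is uniformly darkened.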